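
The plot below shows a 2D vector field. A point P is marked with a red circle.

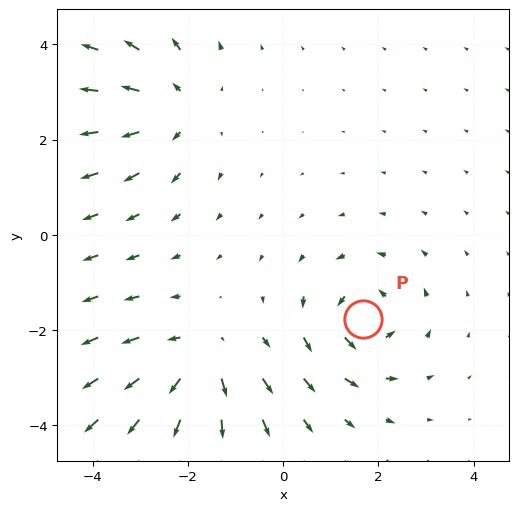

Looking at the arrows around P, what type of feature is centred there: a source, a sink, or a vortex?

At P (1.7, -1.8) the arrows circulate counterclockwise. Divergence ≈0, curl about +6 — near-zero divergence with nonzero curl is a vortex.

vortex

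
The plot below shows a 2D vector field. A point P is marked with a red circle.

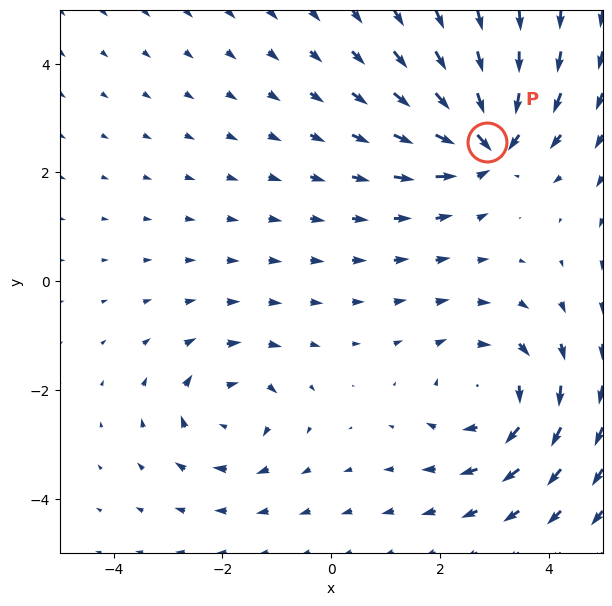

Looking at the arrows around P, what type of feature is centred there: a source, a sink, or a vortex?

sink

At P (2.9, 2.6) the arrows converge inward. Divergence about -5, curl ≈0 — negative divergence with near-zero curl is a sink.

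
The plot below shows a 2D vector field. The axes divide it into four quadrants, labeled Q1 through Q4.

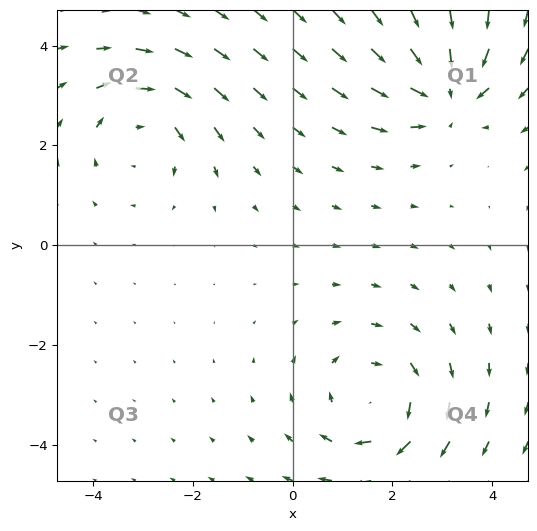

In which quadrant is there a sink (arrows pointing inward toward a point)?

The sink sits at approximately (3.1, 3.1), which lies in quadrant Q1. The divergence there is about -6, negative as expected for a sink.

Q1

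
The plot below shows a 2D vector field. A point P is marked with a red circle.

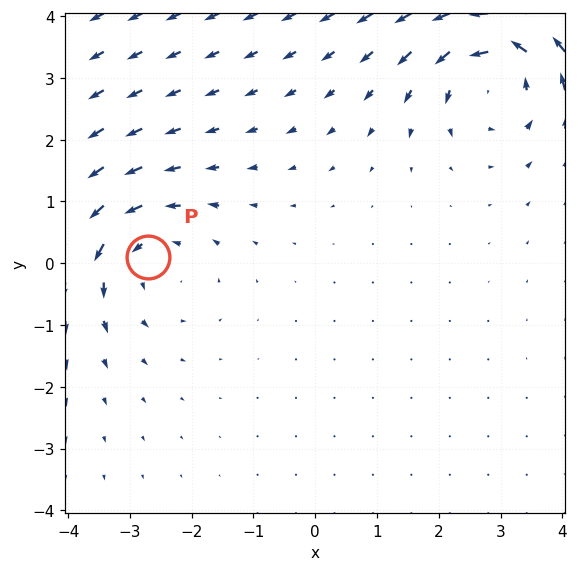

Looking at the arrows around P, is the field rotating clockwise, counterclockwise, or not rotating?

counterclockwise

Near P at (-2.7, 0.1) the arrows circulate counterclockwise. The curl (z-component) there is about +3; positive curl means counterclockwise rotation.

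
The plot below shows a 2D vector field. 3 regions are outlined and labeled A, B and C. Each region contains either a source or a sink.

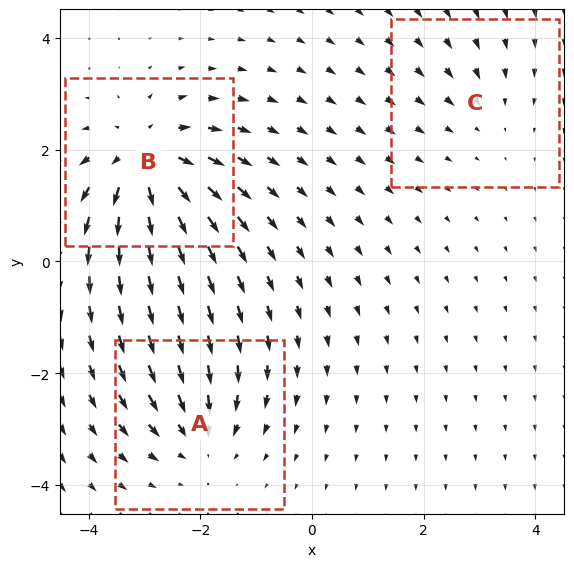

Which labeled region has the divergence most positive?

B

Divergence at each region's feature centre — A: about -4, B: about +6, C: about -2. Region B is most positive.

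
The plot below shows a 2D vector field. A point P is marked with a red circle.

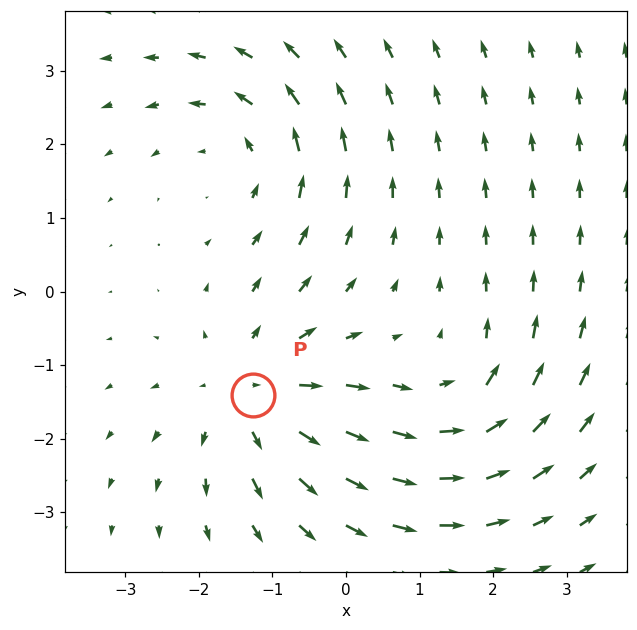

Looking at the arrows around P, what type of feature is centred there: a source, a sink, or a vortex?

At P (-1.3, -1.4) the arrows spread outward. Divergence about +4, curl ≈0 — positive divergence with near-zero curl is a source.

source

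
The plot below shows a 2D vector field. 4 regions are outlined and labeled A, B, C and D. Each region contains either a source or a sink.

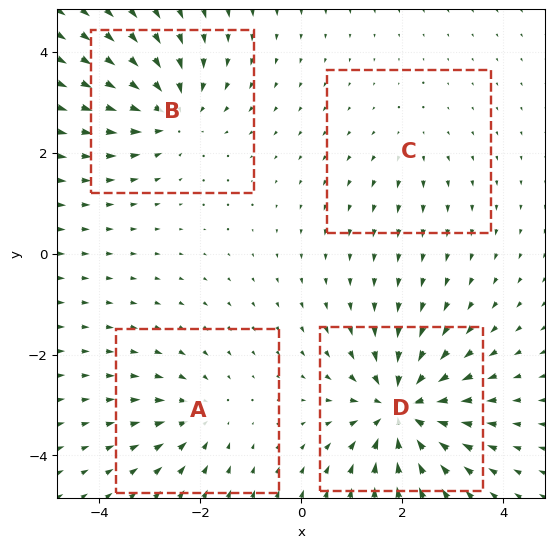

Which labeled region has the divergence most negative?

Divergence at each region's feature centre — A: about -4, B: about -5, C: about +2, D: about -8. Region D is most negative.

D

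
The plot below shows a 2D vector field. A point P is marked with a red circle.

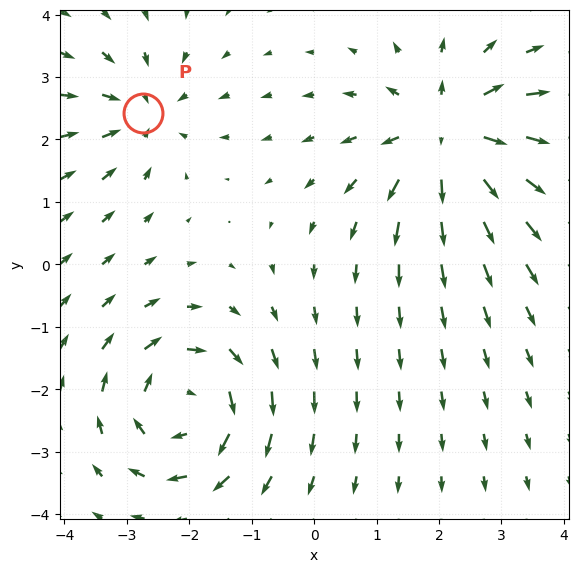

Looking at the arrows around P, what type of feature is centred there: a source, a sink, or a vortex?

sink

At P (-2.7, 2.4) the arrows converge inward. Divergence about -4, curl ≈0 — negative divergence with near-zero curl is a sink.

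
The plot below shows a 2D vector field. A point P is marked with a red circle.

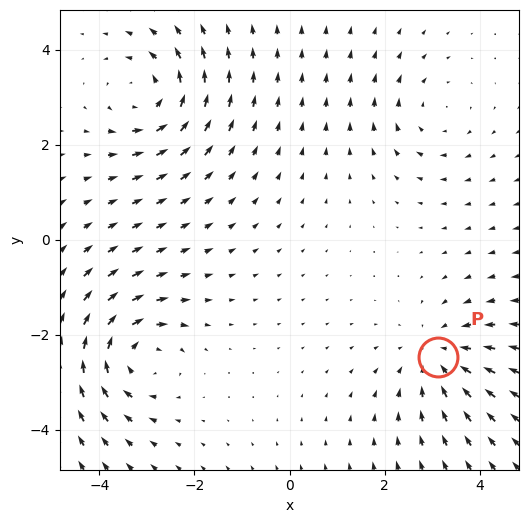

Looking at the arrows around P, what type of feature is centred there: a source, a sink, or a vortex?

At P (3.1, -2.5) the arrows converge inward. Divergence about -3, curl ≈0 — negative divergence with near-zero curl is a sink.

sink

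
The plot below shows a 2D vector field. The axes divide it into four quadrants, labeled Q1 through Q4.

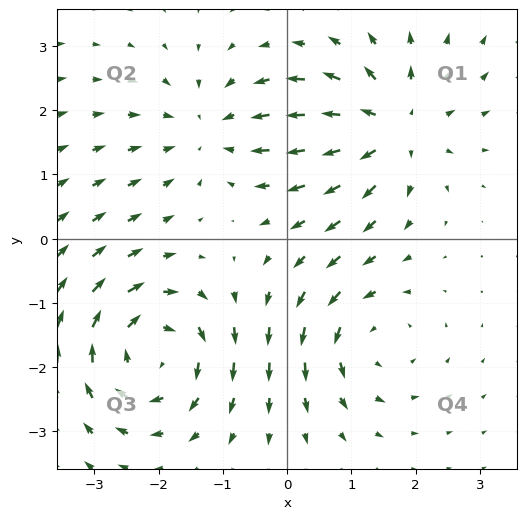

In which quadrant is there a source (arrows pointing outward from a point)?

Q1

The source sits at approximately (1.6, 1.7), which lies in quadrant Q1. The divergence there is about +5, positive as expected for a source.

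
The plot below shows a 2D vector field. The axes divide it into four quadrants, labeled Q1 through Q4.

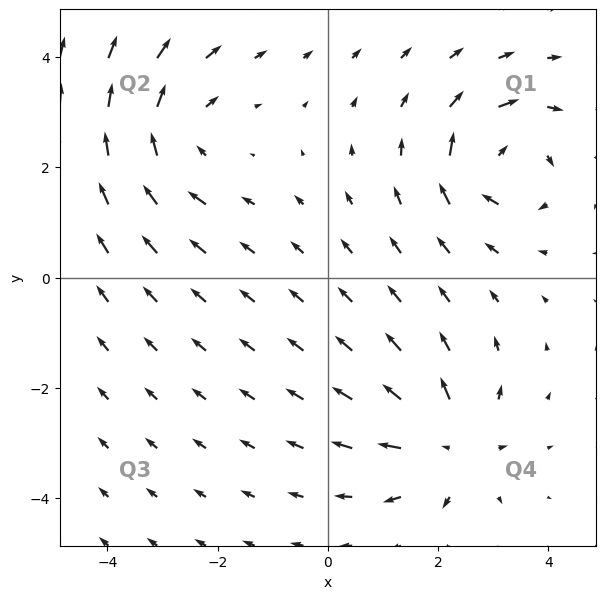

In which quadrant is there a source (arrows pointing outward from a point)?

Q4

The source sits at approximately (2.2, -3.0), which lies in quadrant Q4. The divergence there is about +5, positive as expected for a source.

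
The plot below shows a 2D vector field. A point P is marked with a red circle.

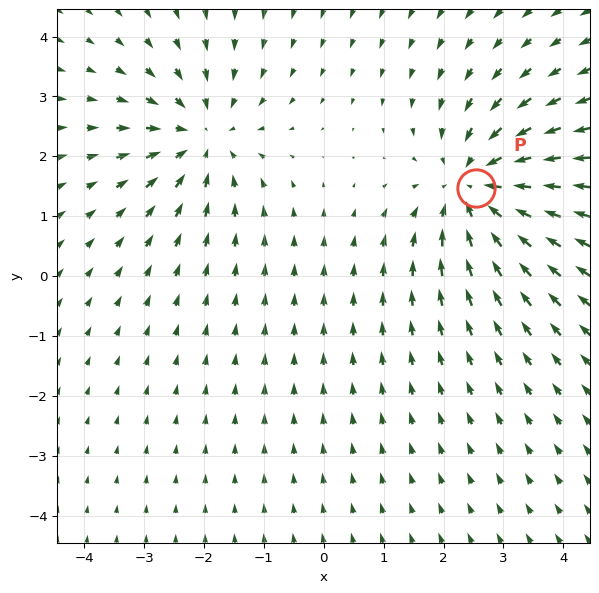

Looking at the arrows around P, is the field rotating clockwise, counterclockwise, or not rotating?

Near P at (2.5, 1.5) the arrows show no circulation. The curl there is ≈0.

not rotating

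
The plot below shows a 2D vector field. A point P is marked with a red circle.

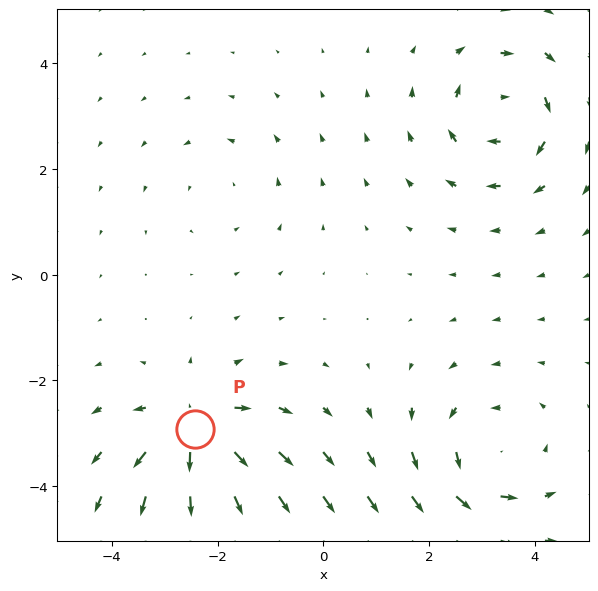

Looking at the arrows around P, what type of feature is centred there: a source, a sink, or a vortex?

At P (-2.4, -2.9) the arrows spread outward. Divergence about +7, curl ≈0 — positive divergence with near-zero curl is a source.

source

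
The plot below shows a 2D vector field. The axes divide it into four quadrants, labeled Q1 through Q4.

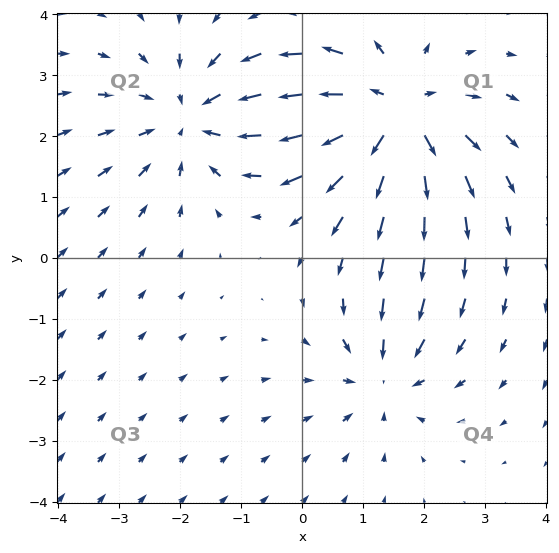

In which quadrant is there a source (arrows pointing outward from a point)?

Q1

The source sits at approximately (1.5, 2.4), which lies in quadrant Q1. The divergence there is about +5, positive as expected for a source.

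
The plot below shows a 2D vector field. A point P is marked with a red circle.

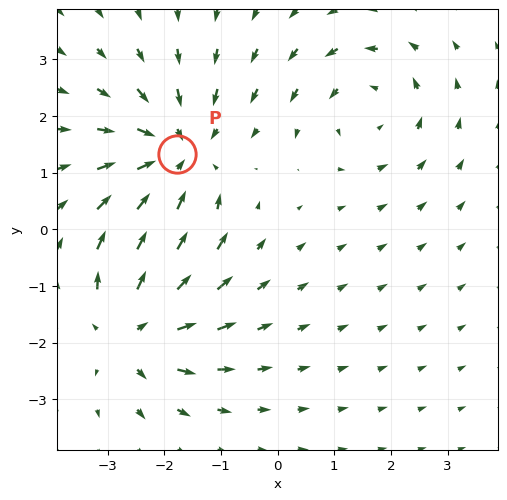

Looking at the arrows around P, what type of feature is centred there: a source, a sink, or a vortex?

sink

At P (-1.8, 1.3) the arrows converge inward. Divergence about -4, curl ≈0 — negative divergence with near-zero curl is a sink.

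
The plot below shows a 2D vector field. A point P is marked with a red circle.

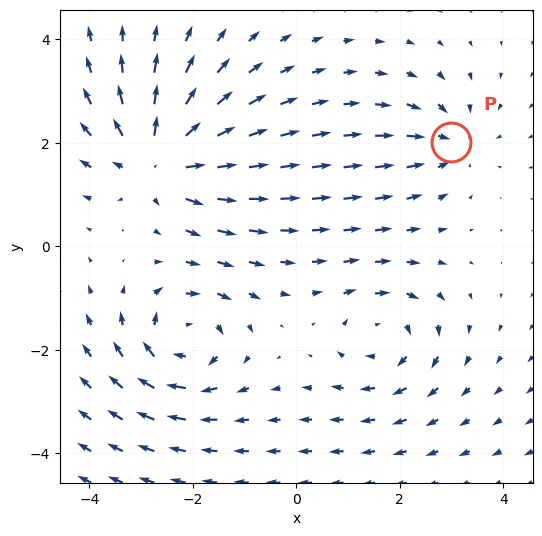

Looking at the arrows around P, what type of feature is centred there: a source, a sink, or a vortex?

sink

At P (3.0, 2.0) the arrows converge inward. Divergence about -3, curl ≈0 — negative divergence with near-zero curl is a sink.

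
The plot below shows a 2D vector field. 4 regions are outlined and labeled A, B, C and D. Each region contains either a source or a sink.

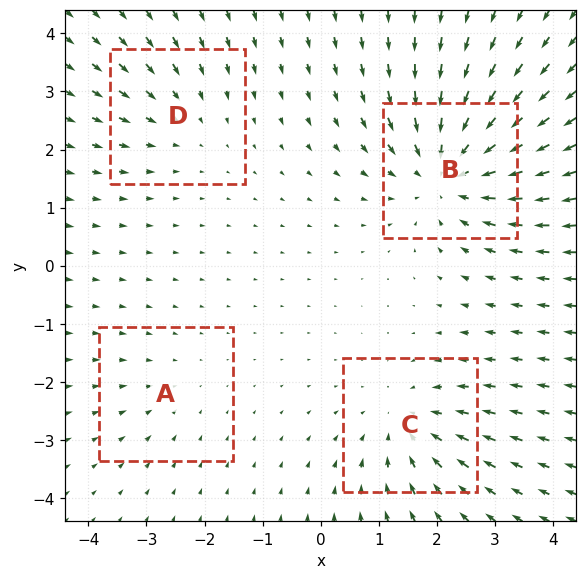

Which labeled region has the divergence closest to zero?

A

Divergence at each region's feature centre — A: about -2, B: about -6, C: about -4, D: about -3. Region A is closest to zero.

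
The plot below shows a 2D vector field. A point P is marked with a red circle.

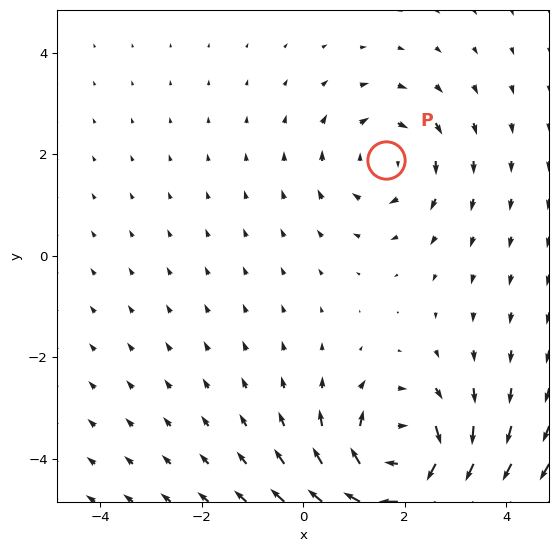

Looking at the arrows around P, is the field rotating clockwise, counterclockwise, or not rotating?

clockwise

Near P at (1.6, 1.9) the arrows circulate clockwise. The curl (z-component) there is about -3; negative curl means clockwise rotation.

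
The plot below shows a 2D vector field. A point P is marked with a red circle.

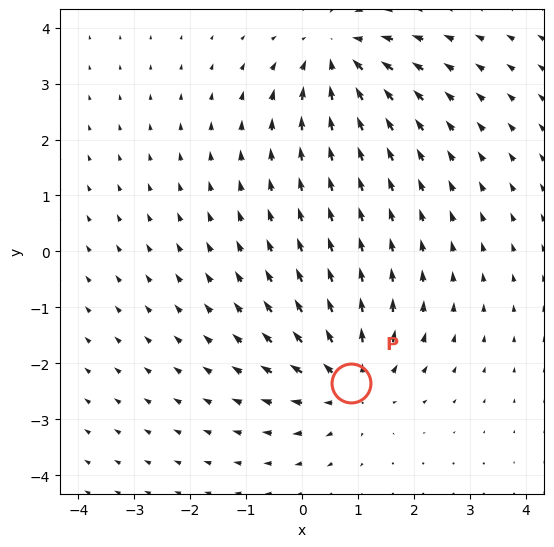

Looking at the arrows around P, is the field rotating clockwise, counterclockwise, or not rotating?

not rotating

Near P at (0.9, -2.4) the arrows show no circulation. The curl there is ≈0.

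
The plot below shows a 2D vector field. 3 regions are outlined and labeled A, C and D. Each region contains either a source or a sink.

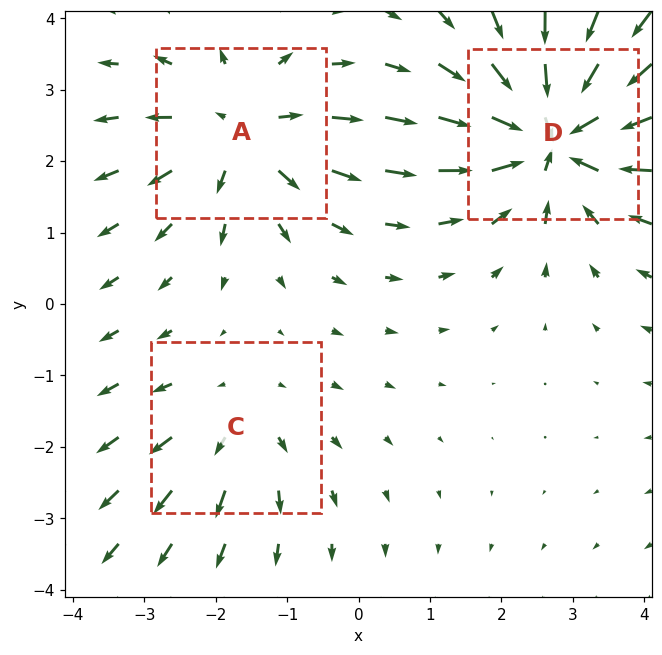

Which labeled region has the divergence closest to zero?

Divergence at each region's feature centre — A: about +4, C: about +2, D: about -5. Region C is closest to zero.

C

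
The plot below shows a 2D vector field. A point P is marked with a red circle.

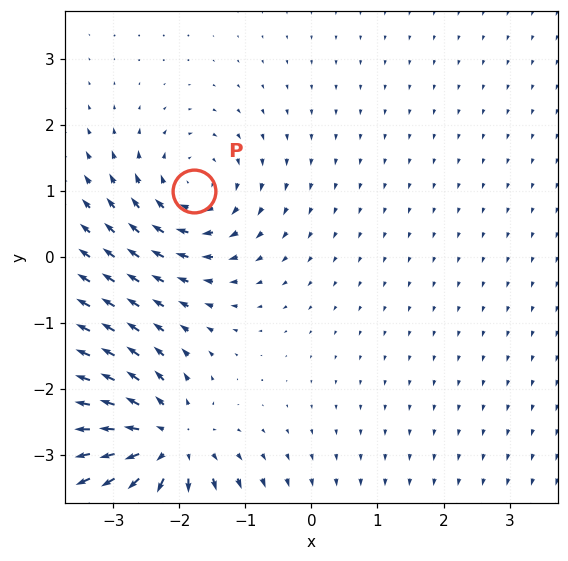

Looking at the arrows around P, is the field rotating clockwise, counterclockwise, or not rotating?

Near P at (-1.8, 1.0) the arrows circulate clockwise. The curl (z-component) there is about -3; negative curl means clockwise rotation.

clockwise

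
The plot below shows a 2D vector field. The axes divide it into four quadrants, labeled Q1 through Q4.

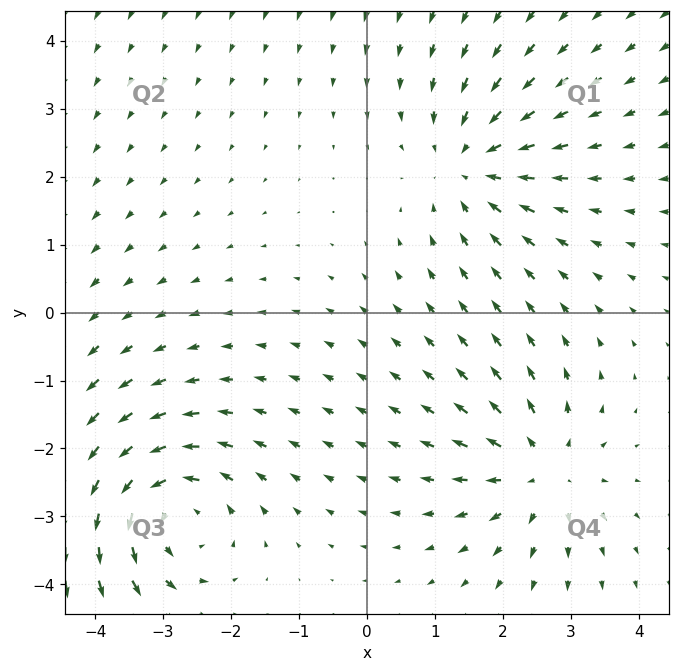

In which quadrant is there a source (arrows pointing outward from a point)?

Q4

The source sits at approximately (2.6, -2.3), which lies in quadrant Q4. The divergence there is about +3, positive as expected for a source.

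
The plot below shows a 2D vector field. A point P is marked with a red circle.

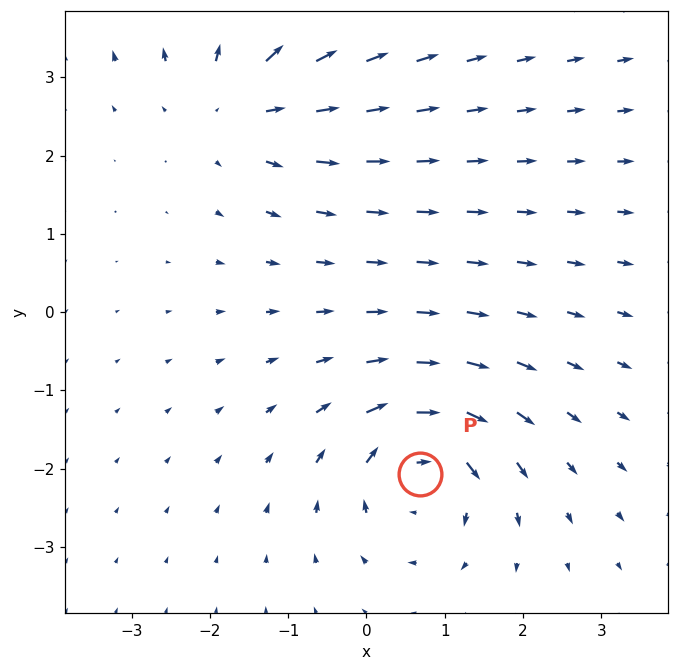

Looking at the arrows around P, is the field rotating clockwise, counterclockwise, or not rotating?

clockwise

Near P at (0.7, -2.1) the arrows circulate clockwise. The curl (z-component) there is about -4; negative curl means clockwise rotation.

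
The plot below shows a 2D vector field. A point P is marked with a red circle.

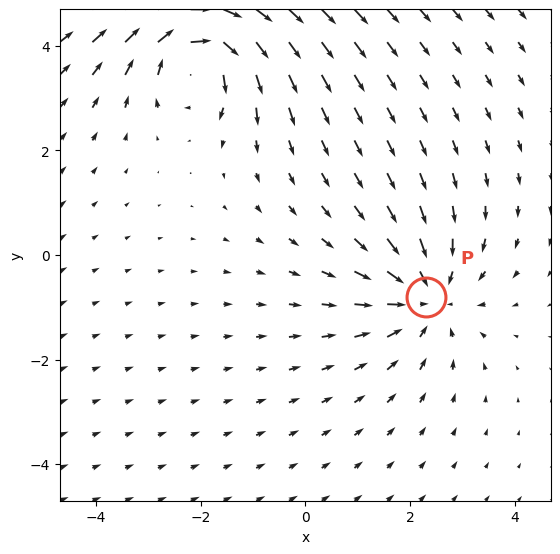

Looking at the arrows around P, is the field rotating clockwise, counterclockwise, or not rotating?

not rotating

Near P at (2.3, -0.8) the arrows show no circulation. The curl there is ≈0.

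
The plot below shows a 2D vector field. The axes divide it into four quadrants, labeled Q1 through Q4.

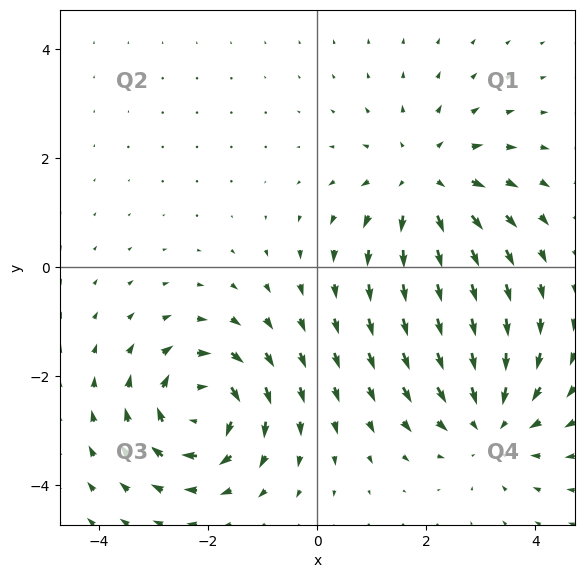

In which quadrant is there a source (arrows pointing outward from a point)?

Q1

The source sits at approximately (2.0, 1.6), which lies in quadrant Q1. The divergence there is about +4, positive as expected for a source.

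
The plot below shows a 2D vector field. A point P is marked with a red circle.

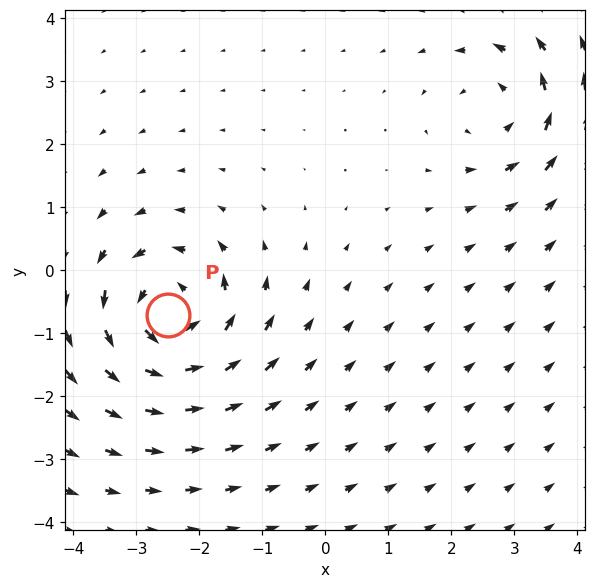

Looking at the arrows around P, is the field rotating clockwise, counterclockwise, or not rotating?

Near P at (-2.5, -0.7) the arrows circulate counterclockwise. The curl (z-component) there is about +5; positive curl means counterclockwise rotation.

counterclockwise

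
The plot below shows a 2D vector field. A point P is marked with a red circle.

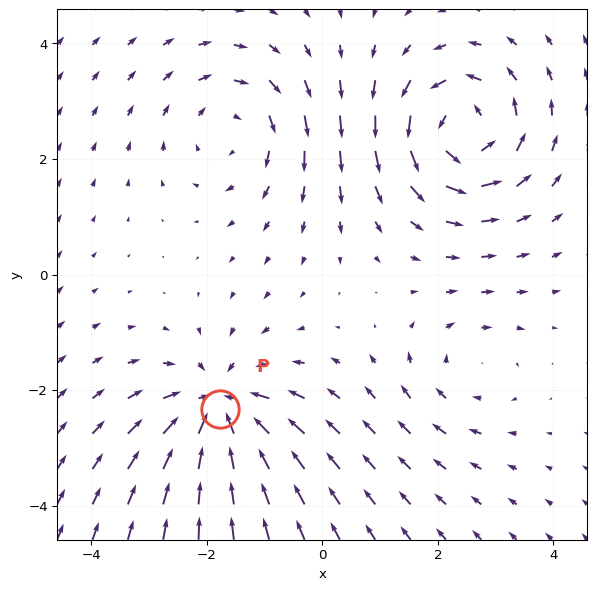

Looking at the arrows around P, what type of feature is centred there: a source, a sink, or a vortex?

At P (-1.8, -2.3) the arrows converge inward. Divergence about -5, curl ≈0 — negative divergence with near-zero curl is a sink.

sink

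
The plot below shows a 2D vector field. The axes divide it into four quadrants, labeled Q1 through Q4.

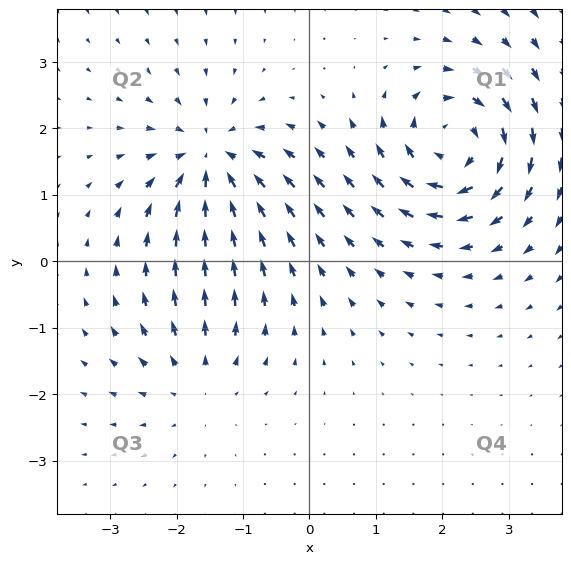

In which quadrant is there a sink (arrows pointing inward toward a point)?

Q2

The sink sits at approximately (-1.5, 1.5), which lies in quadrant Q2. The divergence there is about -5, negative as expected for a sink.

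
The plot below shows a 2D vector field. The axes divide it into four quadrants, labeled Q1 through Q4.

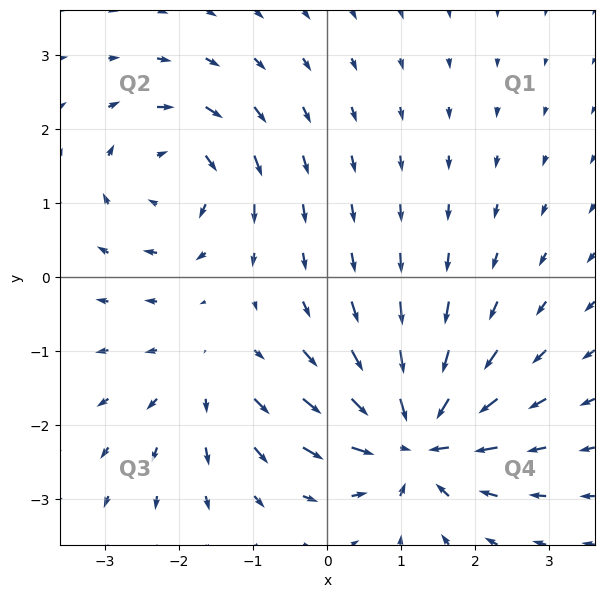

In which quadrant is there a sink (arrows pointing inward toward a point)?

The sink sits at approximately (1.2, -2.2), which lies in quadrant Q4. The divergence there is about -6, negative as expected for a sink.

Q4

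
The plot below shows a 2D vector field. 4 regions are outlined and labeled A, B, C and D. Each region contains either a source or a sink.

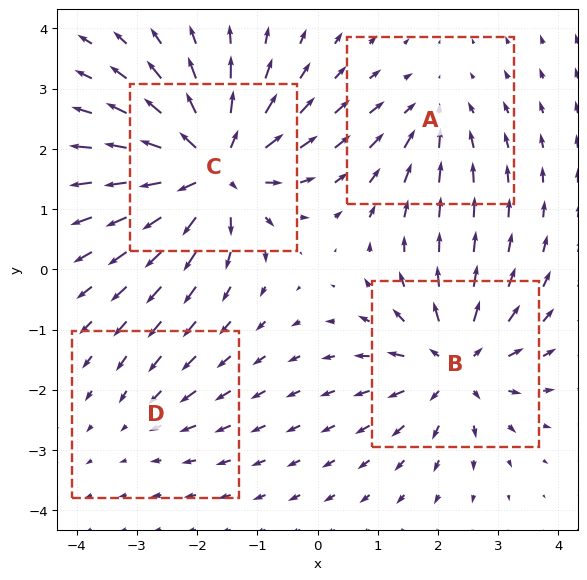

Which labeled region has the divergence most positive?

Divergence at each region's feature centre — A: about -3, B: about +6, C: about +8, D: about -2. Region C is most positive.

C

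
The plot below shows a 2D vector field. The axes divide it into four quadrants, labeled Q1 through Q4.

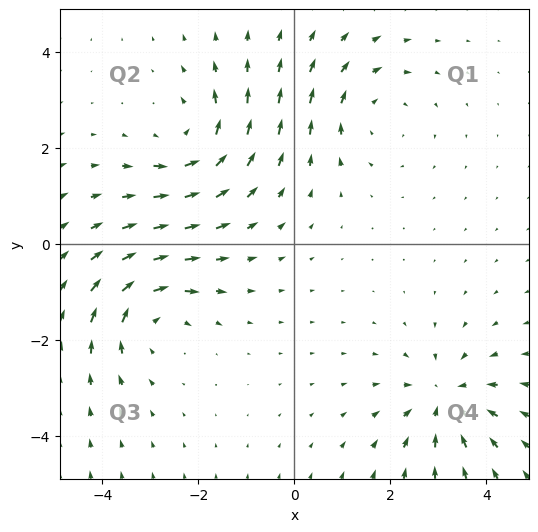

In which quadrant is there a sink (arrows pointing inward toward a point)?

The sink sits at approximately (3.1, -3.2), which lies in quadrant Q4. The divergence there is about -4, negative as expected for a sink.

Q4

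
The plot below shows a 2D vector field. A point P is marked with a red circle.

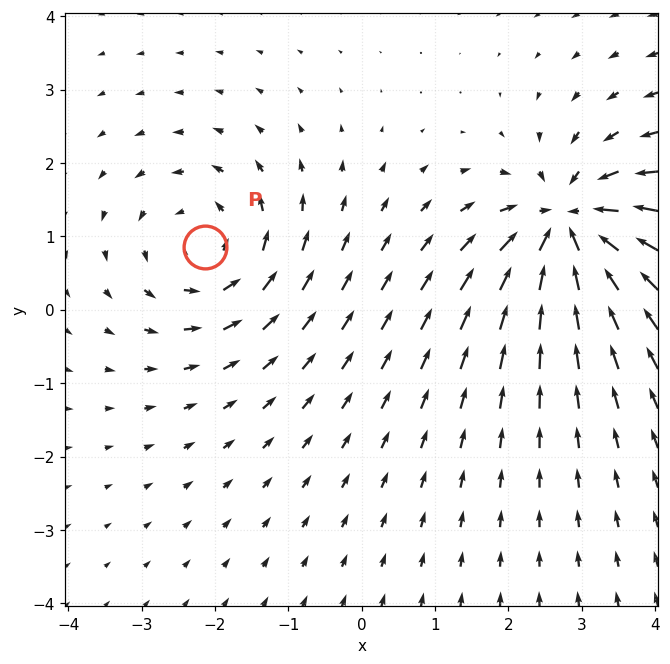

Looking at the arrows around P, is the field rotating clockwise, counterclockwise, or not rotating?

Near P at (-2.1, 0.9) the arrows circulate counterclockwise. The curl (z-component) there is about +3; positive curl means counterclockwise rotation.

counterclockwise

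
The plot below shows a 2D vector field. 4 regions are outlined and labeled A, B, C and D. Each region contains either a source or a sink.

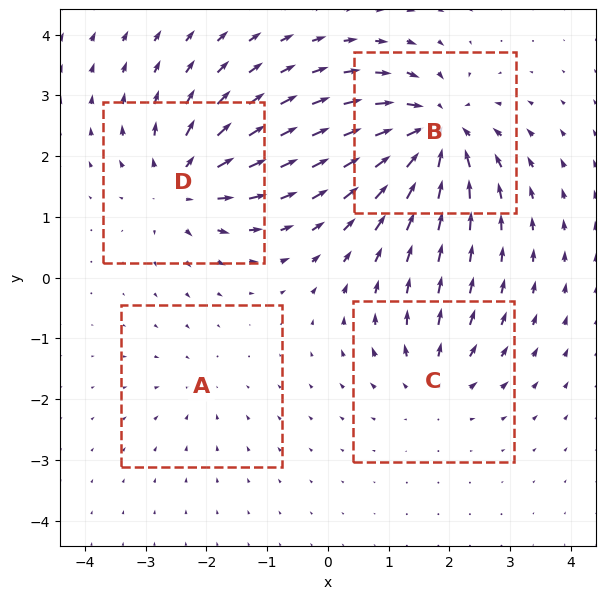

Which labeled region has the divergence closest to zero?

A

Divergence at each region's feature centre — A: about -2, B: about -8, C: about +4, D: about +6. Region A is closest to zero.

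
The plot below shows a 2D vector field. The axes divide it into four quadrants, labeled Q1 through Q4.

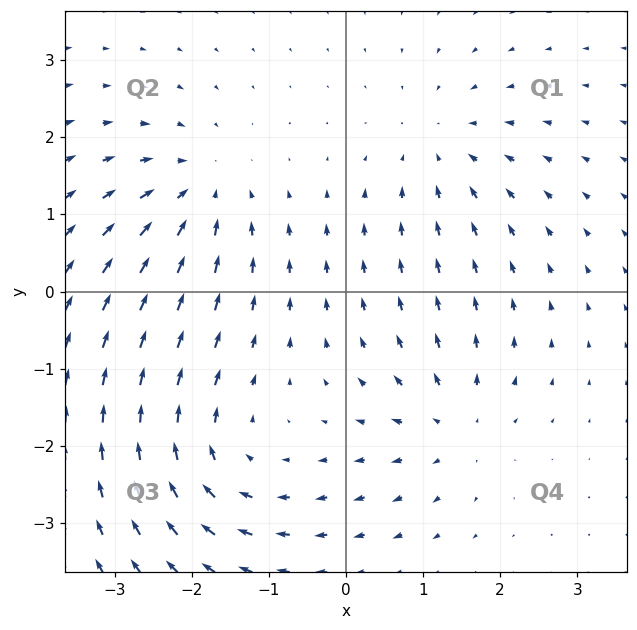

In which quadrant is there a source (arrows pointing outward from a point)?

Q4

The source sits at approximately (1.4, -1.7), which lies in quadrant Q4. The divergence there is about +5, positive as expected for a source.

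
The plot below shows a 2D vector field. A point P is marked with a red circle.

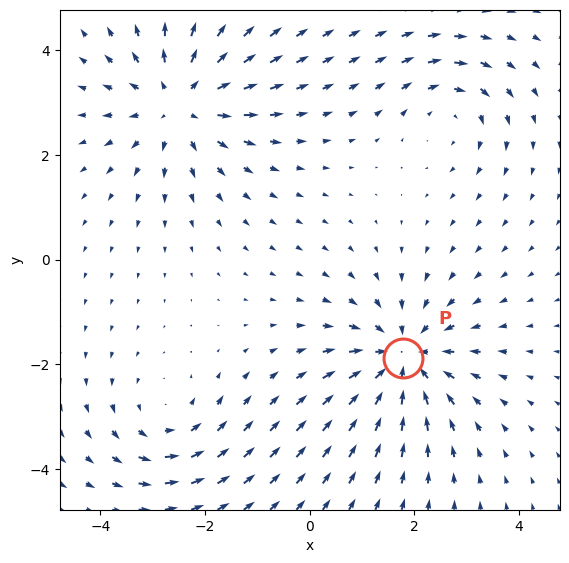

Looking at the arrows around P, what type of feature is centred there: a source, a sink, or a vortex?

At P (1.8, -1.9) the arrows converge inward. Divergence about -5, curl ≈0 — negative divergence with near-zero curl is a sink.

sink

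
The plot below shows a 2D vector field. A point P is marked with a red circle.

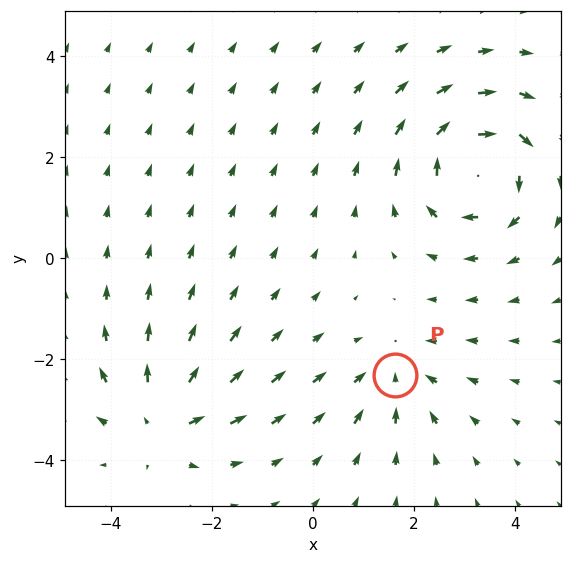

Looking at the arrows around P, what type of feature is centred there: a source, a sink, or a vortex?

sink

At P (1.6, -2.3) the arrows converge inward. Divergence about -3, curl ≈0 — negative divergence with near-zero curl is a sink.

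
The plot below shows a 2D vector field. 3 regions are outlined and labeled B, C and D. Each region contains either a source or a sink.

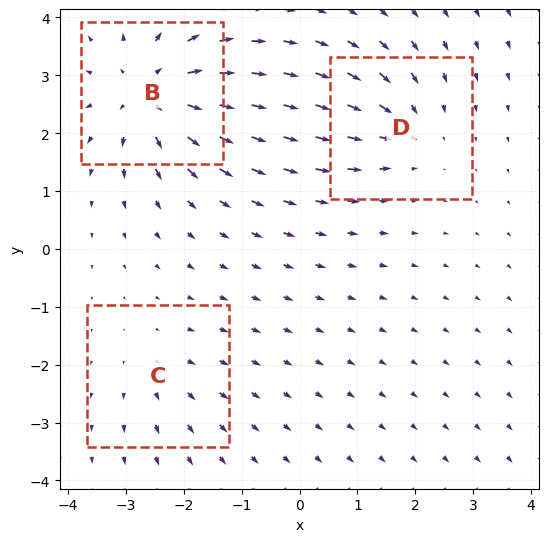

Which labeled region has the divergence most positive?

Divergence at each region's feature centre — B: about +5, C: about +2, D: about -3. Region B is most positive.

B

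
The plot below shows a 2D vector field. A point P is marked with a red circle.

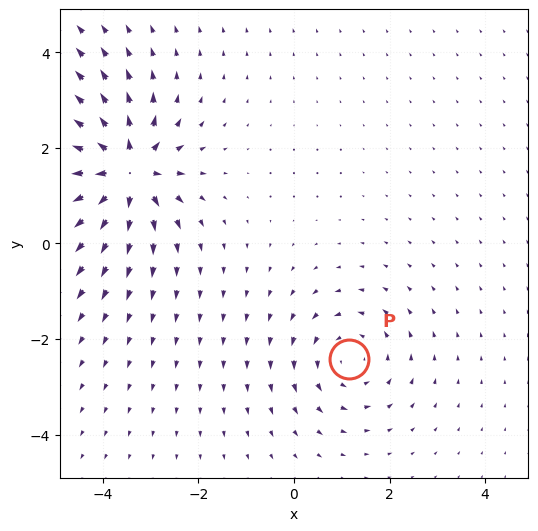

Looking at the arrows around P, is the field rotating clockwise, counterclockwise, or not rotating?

Near P at (1.2, -2.4) the arrows circulate counterclockwise. The curl (z-component) there is about +3; positive curl means counterclockwise rotation.

counterclockwise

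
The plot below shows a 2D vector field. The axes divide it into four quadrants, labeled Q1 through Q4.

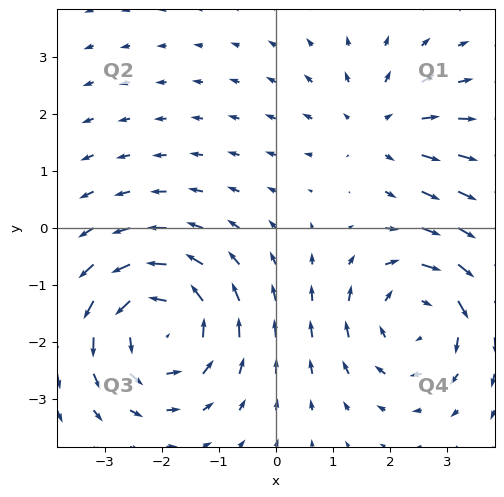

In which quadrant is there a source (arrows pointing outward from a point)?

Q1

The source sits at approximately (1.8, 1.8), which lies in quadrant Q1. The divergence there is about +3, positive as expected for a source.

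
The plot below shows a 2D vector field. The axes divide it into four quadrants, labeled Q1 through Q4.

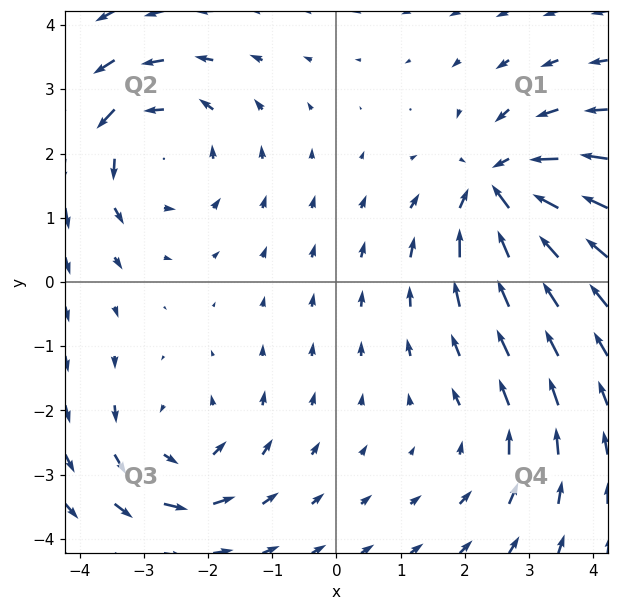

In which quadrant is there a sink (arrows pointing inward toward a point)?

Q1

The sink sits at approximately (2.5, 1.5), which lies in quadrant Q1. The divergence there is about -5, negative as expected for a sink.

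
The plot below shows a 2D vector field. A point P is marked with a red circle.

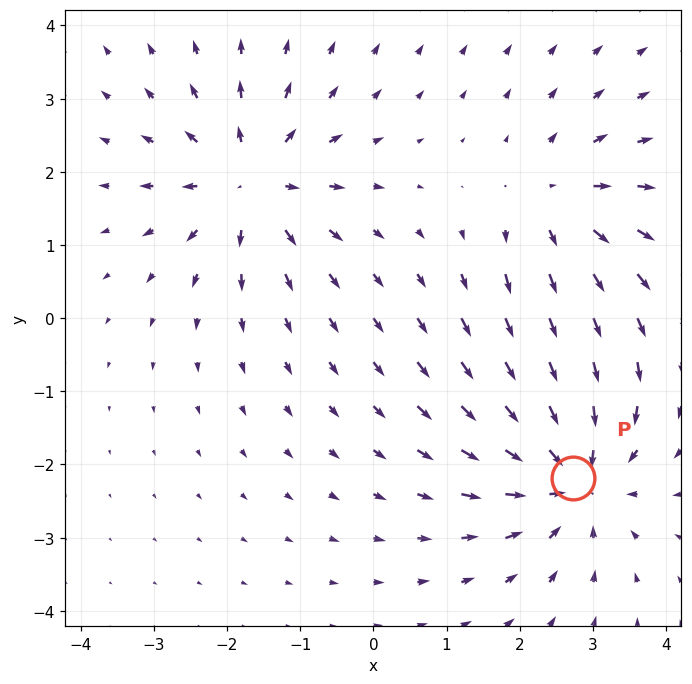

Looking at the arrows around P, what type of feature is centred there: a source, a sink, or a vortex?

At P (2.7, -2.2) the arrows converge inward. Divergence about -5, curl ≈0 — negative divergence with near-zero curl is a sink.

sink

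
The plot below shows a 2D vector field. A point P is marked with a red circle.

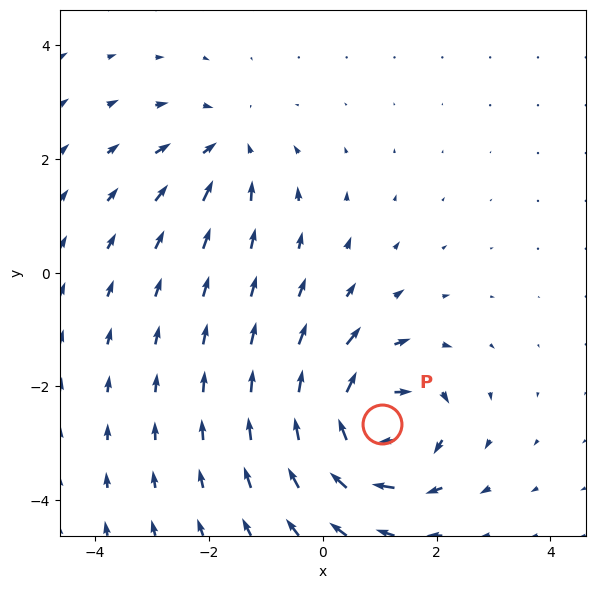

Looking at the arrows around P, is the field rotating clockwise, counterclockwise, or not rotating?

clockwise

Near P at (1.0, -2.7) the arrows circulate clockwise. The curl (z-component) there is about -6; negative curl means clockwise rotation.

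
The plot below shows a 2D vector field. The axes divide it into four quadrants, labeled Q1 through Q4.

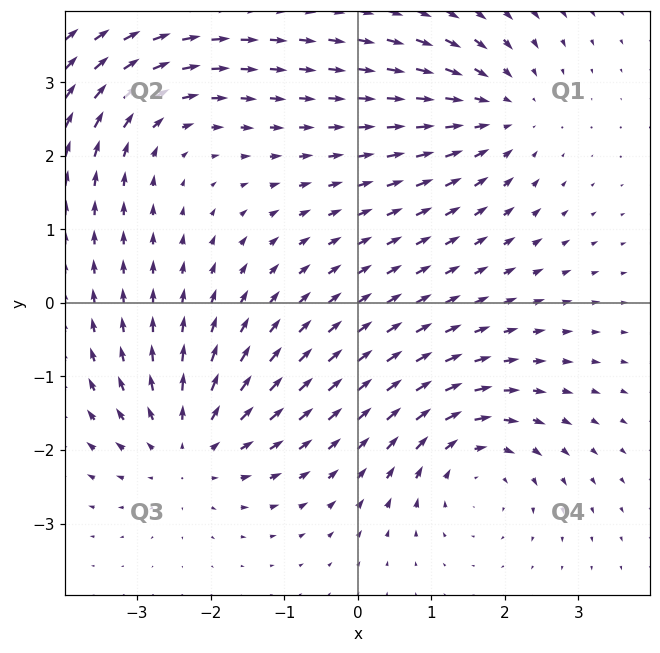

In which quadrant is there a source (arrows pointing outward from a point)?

Q3

The source sits at approximately (-2.3, -2.0), which lies in quadrant Q3. The divergence there is about +4, positive as expected for a source.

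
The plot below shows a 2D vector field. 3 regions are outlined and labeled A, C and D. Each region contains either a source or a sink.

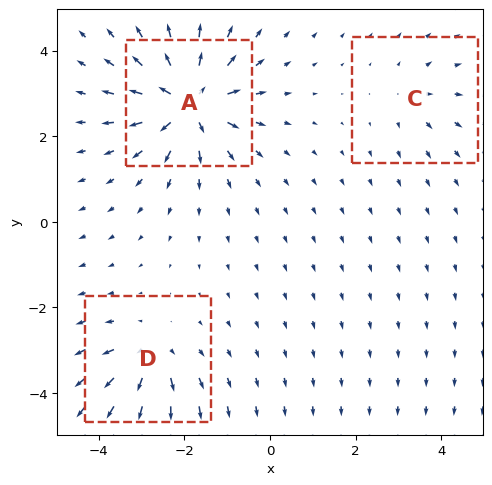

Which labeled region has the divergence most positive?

Divergence at each region's feature centre — A: about +6, C: about +2, D: about +4. Region A is most positive.

A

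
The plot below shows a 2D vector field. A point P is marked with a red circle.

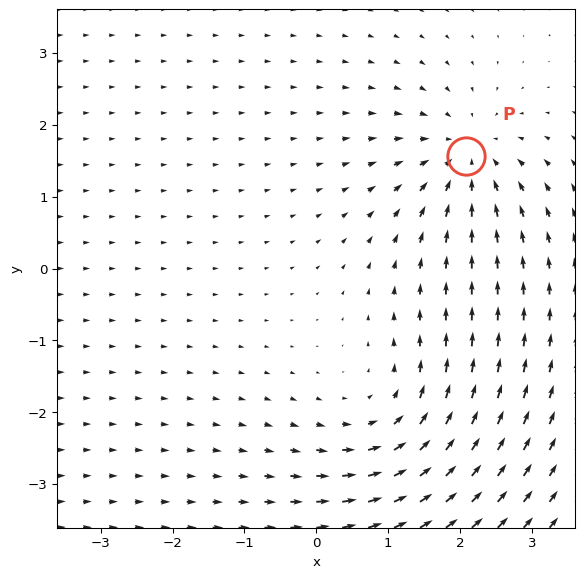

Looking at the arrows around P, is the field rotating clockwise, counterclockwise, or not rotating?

not rotating

Near P at (2.1, 1.6) the arrows show no circulation. The curl there is ≈0.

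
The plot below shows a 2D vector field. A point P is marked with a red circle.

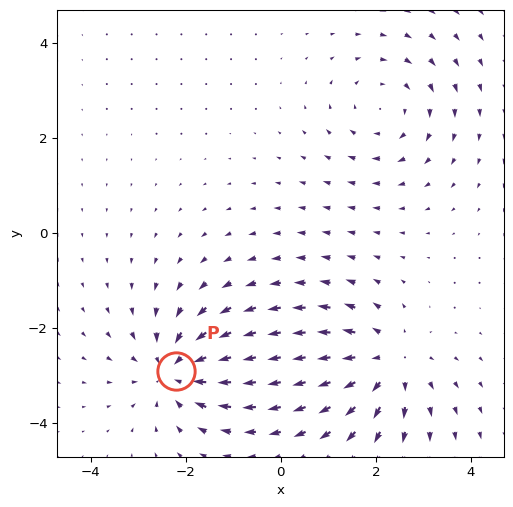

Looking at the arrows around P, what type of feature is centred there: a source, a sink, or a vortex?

sink

At P (-2.2, -2.9) the arrows converge inward. Divergence about -4, curl ≈0 — negative divergence with near-zero curl is a sink.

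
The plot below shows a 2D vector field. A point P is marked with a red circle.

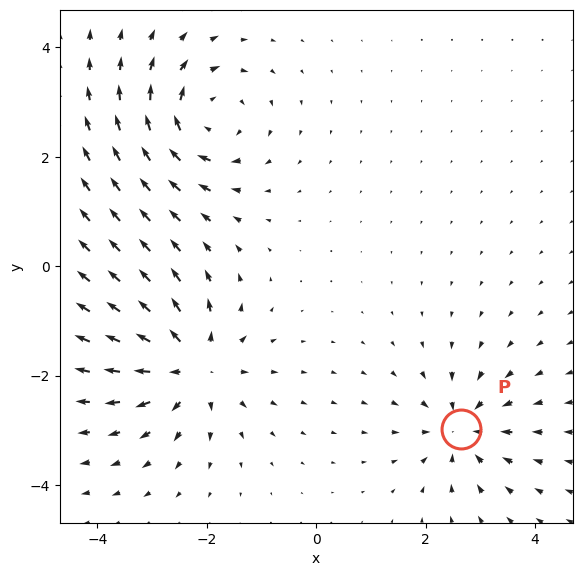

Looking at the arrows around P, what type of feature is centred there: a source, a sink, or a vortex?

At P (2.7, -3.0) the arrows converge inward. Divergence about -5, curl ≈0 — negative divergence with near-zero curl is a sink.

sink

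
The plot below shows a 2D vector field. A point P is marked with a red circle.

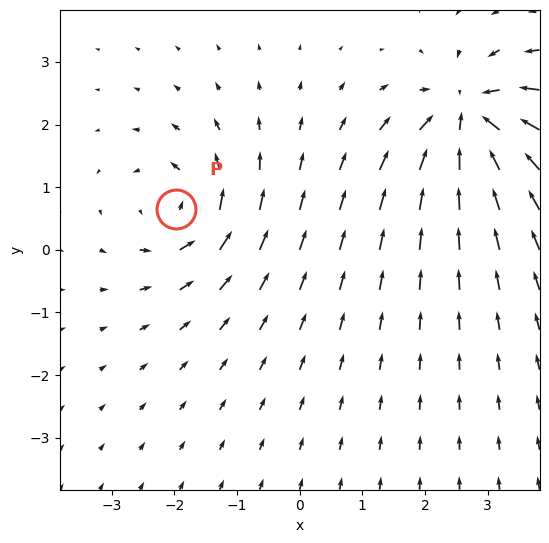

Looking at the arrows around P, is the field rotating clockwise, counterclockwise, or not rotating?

Near P at (-2.0, 0.7) the arrows circulate counterclockwise. The curl (z-component) there is about +5; positive curl means counterclockwise rotation.

counterclockwise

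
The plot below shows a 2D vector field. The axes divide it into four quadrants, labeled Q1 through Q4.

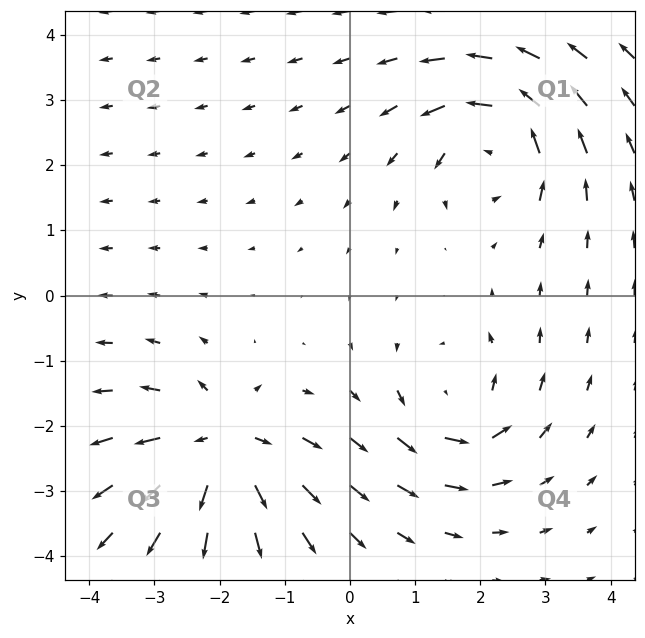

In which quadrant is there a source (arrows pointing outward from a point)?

Q3

The source sits at approximately (-2.0, -2.3), which lies in quadrant Q3. The divergence there is about +7, positive as expected for a source.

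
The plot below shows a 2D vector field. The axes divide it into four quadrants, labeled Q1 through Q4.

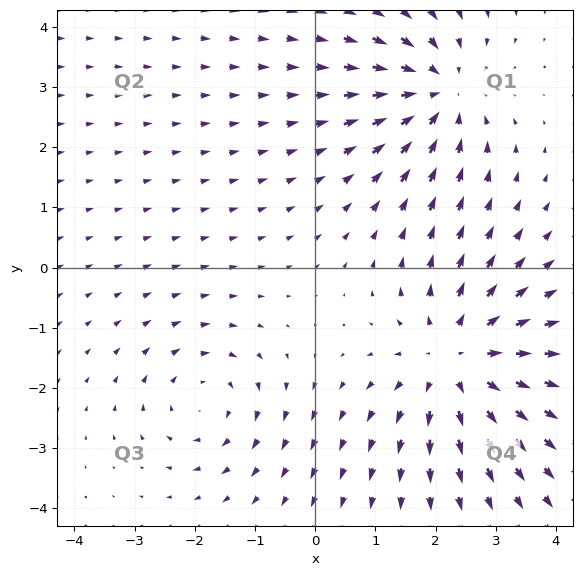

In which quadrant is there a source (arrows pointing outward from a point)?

The source sits at approximately (2.4, -1.5), which lies in quadrant Q4. The divergence there is about +4, positive as expected for a source.

Q4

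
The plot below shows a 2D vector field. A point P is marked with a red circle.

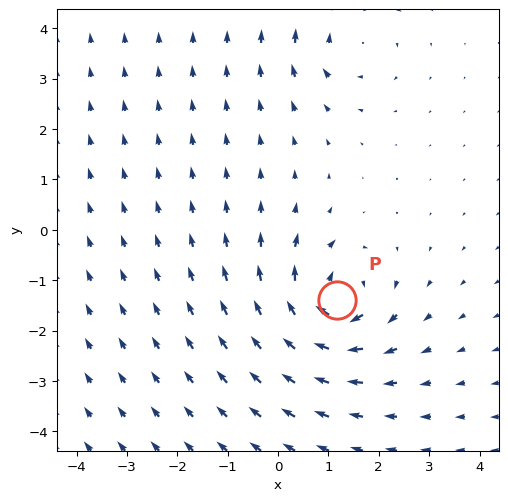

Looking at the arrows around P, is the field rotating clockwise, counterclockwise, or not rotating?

clockwise

Near P at (1.2, -1.4) the arrows circulate clockwise. The curl (z-component) there is about -7; negative curl means clockwise rotation.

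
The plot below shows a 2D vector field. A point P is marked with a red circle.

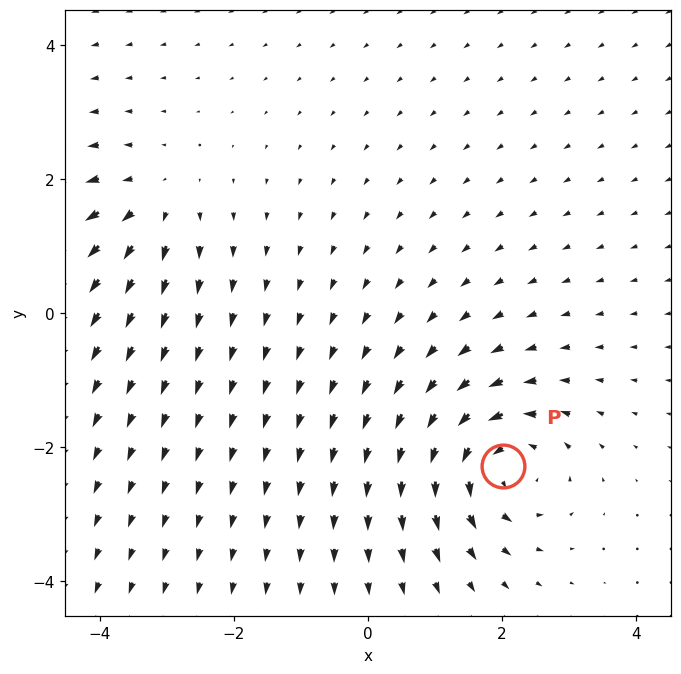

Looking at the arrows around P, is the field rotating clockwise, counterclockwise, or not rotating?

Near P at (2.0, -2.3) the arrows circulate counterclockwise. The curl (z-component) there is about +5; positive curl means counterclockwise rotation.

counterclockwise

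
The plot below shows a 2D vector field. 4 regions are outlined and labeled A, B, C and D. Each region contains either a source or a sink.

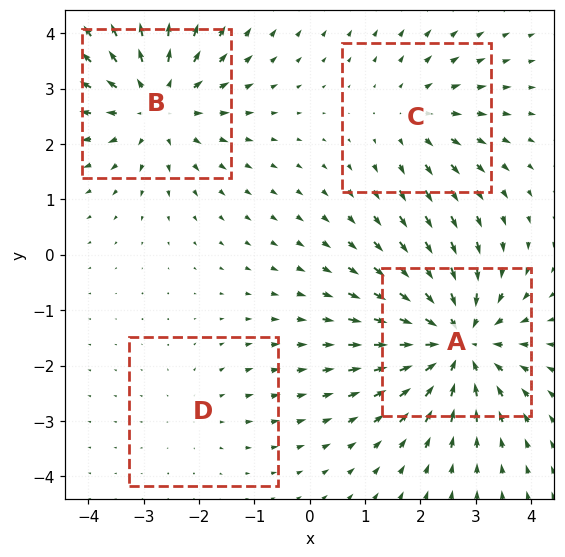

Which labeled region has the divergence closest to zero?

D

Divergence at each region's feature centre — A: about -6, B: about +5, C: about +3, D: about +2. Region D is closest to zero.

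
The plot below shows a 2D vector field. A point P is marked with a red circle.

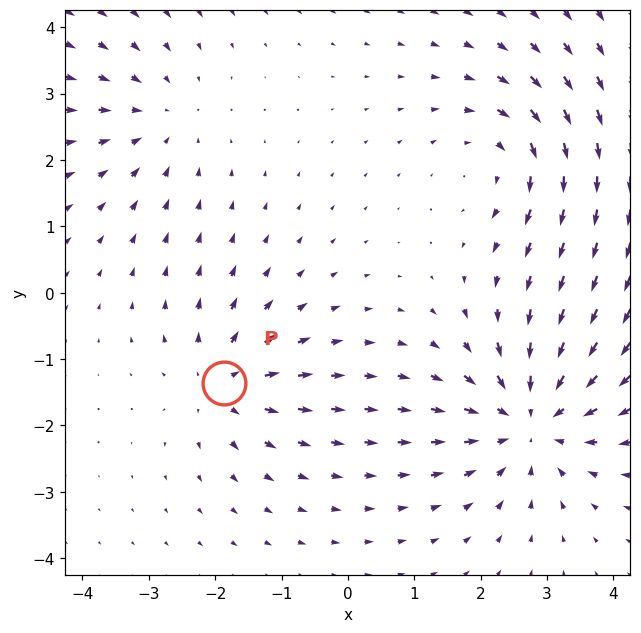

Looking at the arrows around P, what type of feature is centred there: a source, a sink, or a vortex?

At P (-1.9, -1.4) the arrows spread outward. Divergence about +3, curl ≈0 — positive divergence with near-zero curl is a source.

source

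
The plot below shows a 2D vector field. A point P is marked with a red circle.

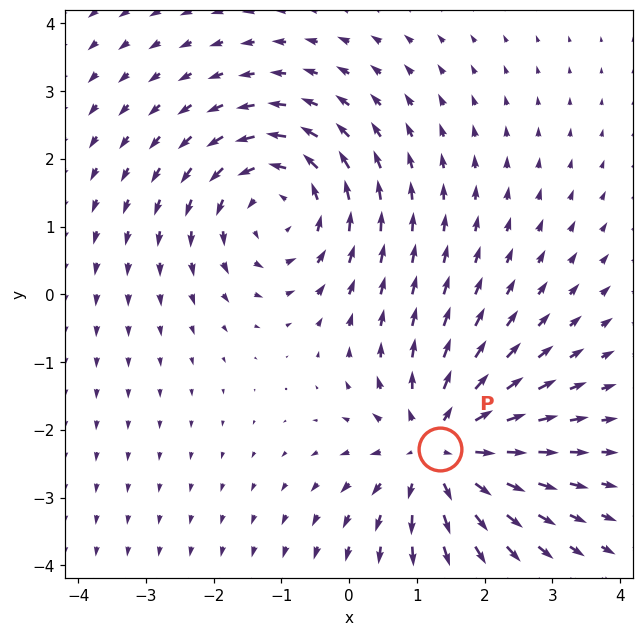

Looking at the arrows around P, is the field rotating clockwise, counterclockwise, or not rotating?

not rotating

Near P at (1.3, -2.3) the arrows show no circulation. The curl there is ≈0.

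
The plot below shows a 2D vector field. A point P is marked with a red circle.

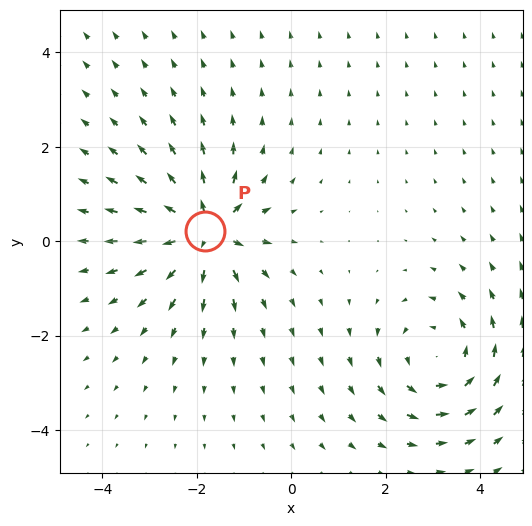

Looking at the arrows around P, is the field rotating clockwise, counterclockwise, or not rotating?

Near P at (-1.8, 0.2) the arrows show no circulation. The curl there is ≈0.

not rotating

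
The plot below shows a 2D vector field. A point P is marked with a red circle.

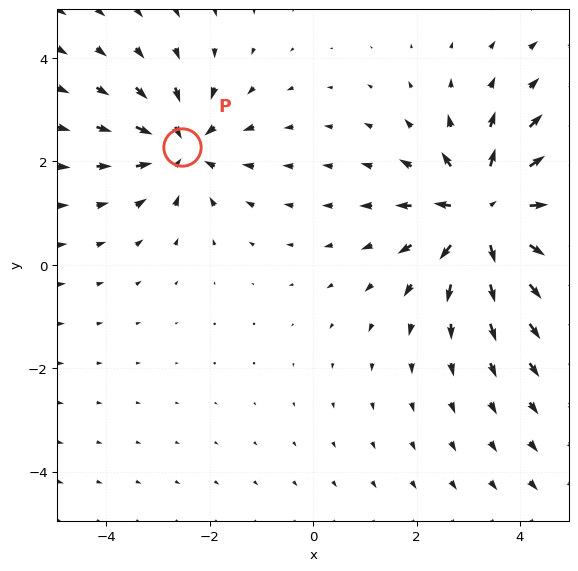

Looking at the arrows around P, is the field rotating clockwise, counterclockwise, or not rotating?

Near P at (-2.5, 2.3) the arrows show no circulation. The curl there is ≈0.

not rotating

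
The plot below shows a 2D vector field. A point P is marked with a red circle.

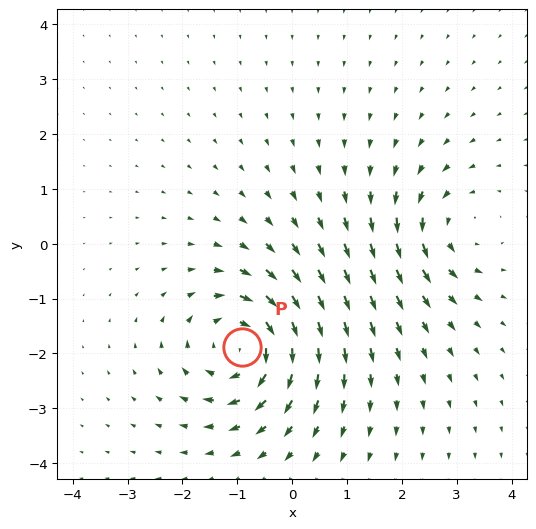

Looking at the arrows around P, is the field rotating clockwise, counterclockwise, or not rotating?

clockwise

Near P at (-0.9, -1.9) the arrows circulate clockwise. The curl (z-component) there is about -5; negative curl means clockwise rotation.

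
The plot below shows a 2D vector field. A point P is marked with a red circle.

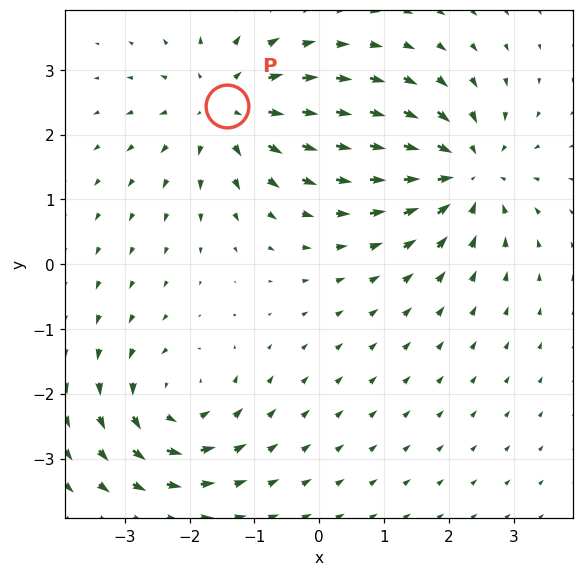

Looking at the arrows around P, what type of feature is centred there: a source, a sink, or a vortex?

source

At P (-1.4, 2.4) the arrows spread outward. Divergence about +4, curl ≈0 — positive divergence with near-zero curl is a source.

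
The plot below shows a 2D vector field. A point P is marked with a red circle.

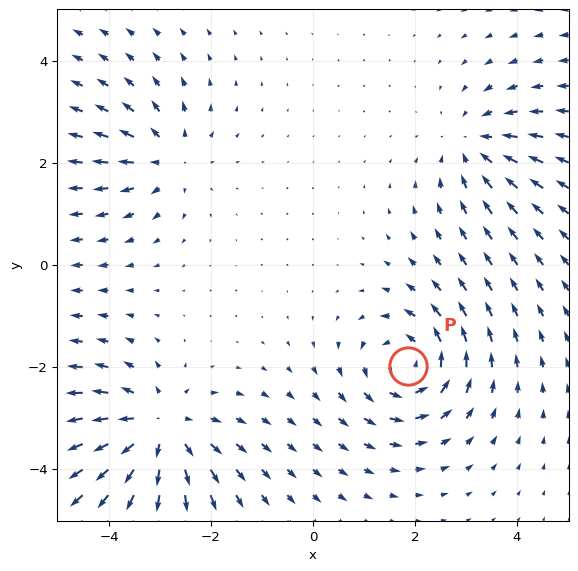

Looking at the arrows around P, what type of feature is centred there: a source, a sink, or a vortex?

At P (1.9, -2.0) the arrows circulate counterclockwise. Divergence ≈0, curl about +5 — near-zero divergence with nonzero curl is a vortex.

vortex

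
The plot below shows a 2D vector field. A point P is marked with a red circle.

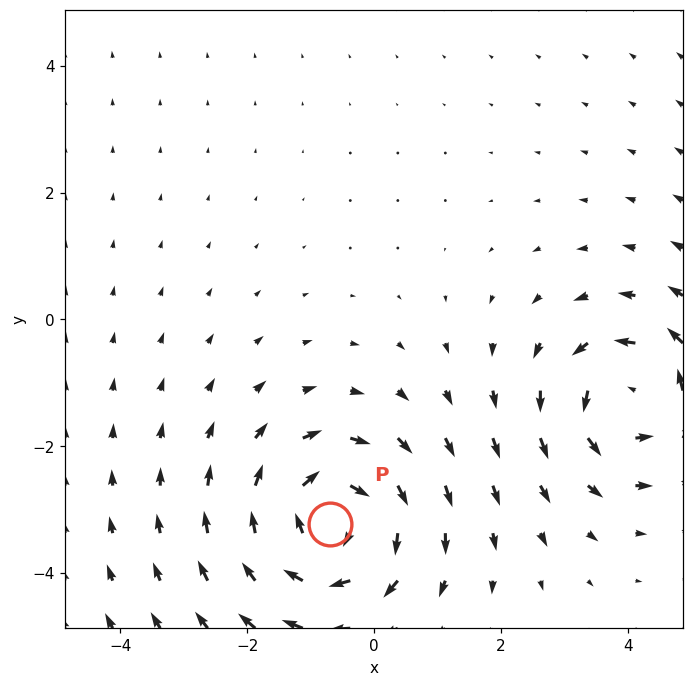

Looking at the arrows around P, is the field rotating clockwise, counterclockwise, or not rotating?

Near P at (-0.7, -3.2) the arrows circulate clockwise. The curl (z-component) there is about -4; negative curl means clockwise rotation.

clockwise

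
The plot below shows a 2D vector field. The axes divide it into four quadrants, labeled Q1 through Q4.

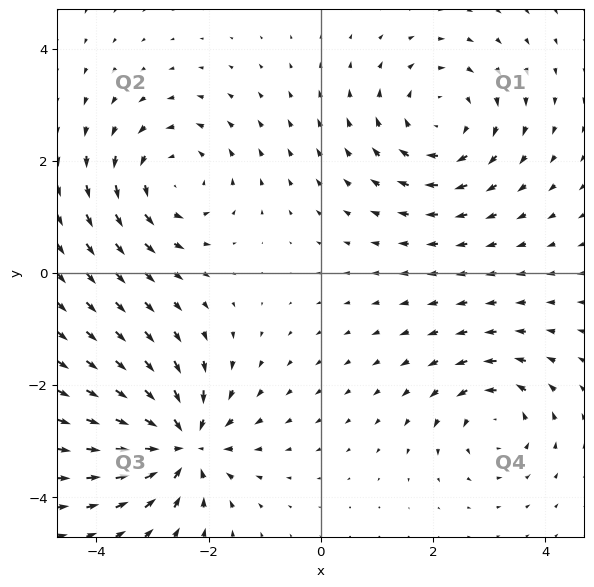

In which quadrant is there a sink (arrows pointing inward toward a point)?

Q3

The sink sits at approximately (-2.5, -3.1), which lies in quadrant Q3. The divergence there is about -5, negative as expected for a sink.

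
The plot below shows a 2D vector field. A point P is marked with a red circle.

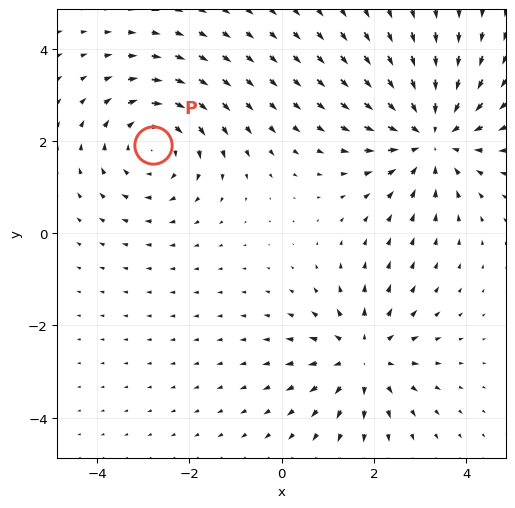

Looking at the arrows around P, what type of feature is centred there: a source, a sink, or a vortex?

At P (-2.8, 1.9) the arrows circulate clockwise. Divergence ≈0, curl about -3 — near-zero divergence with nonzero curl is a vortex.

vortex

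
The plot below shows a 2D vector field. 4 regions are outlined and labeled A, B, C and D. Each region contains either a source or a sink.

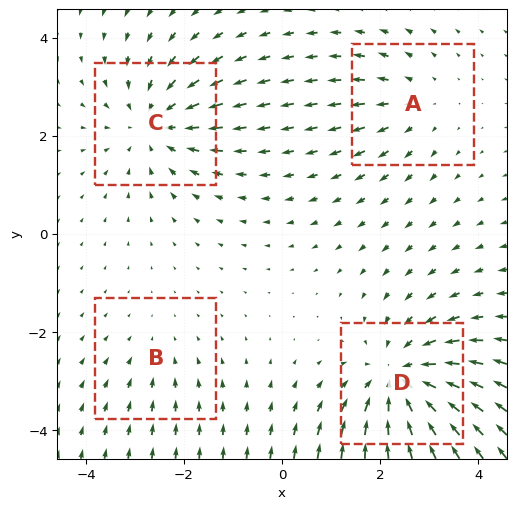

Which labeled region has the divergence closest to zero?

Divergence at each region's feature centre — A: about +3, B: about -2, C: about -4, D: about -6. Region B is closest to zero.

B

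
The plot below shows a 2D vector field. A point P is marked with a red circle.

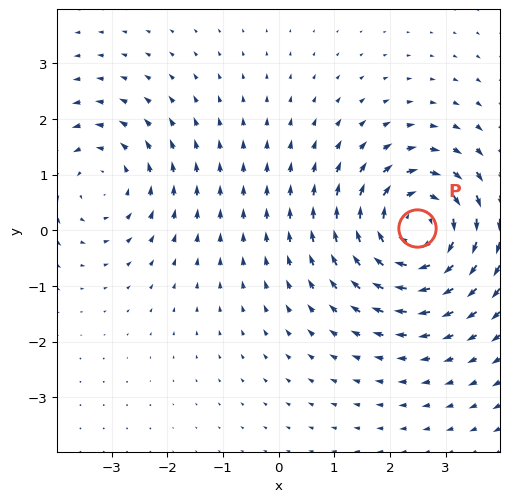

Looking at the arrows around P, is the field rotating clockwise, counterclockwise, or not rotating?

clockwise

Near P at (2.5, 0.1) the arrows circulate clockwise. The curl (z-component) there is about -5; negative curl means clockwise rotation.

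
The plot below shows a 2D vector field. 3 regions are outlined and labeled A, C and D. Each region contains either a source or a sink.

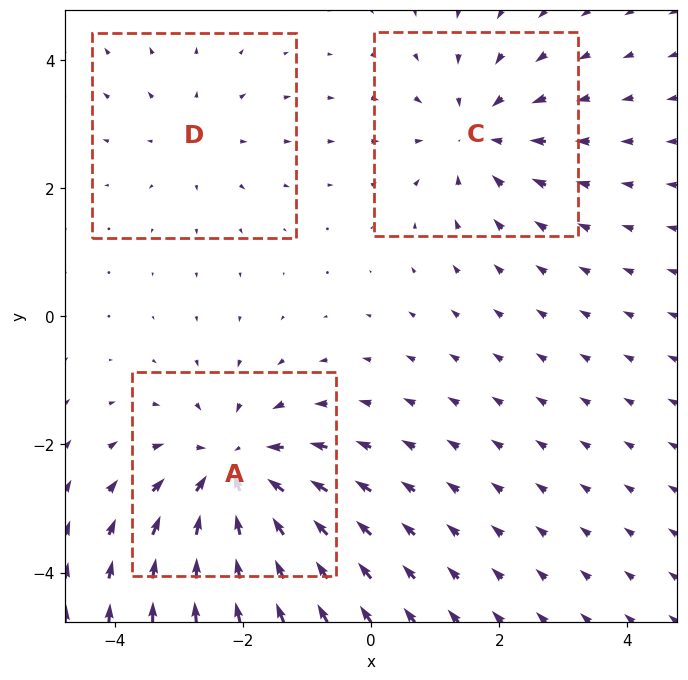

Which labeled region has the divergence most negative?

Divergence at each region's feature centre — A: about -4, C: about -3, D: about +2. Region A is most negative.

A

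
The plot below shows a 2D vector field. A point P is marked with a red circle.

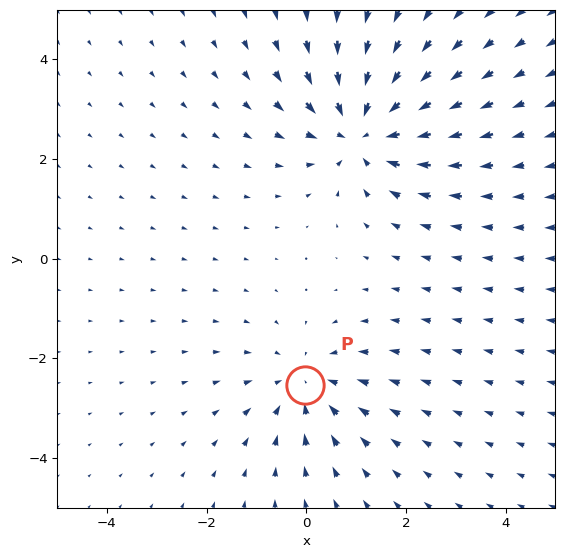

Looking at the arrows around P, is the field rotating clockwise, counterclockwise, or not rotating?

not rotating

Near P at (-0.0, -2.5) the arrows show no circulation. The curl there is ≈0.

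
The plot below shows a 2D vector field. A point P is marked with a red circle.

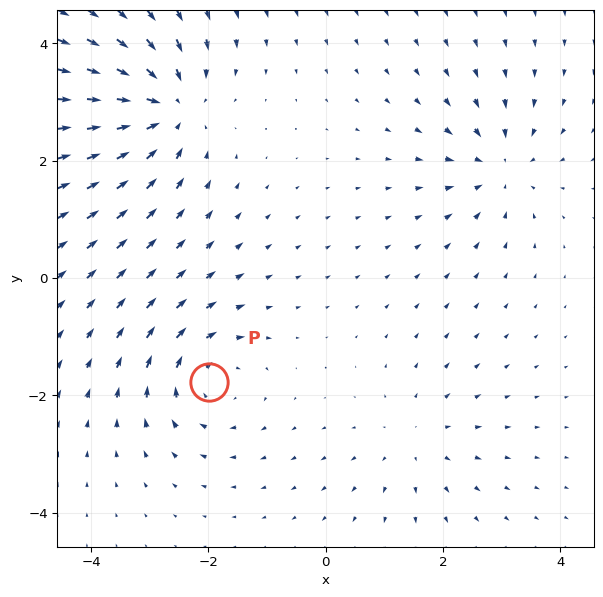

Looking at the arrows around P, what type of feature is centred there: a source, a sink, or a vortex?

At P (-2.0, -1.8) the arrows circulate clockwise. Divergence ≈0, curl about -4 — near-zero divergence with nonzero curl is a vortex.

vortex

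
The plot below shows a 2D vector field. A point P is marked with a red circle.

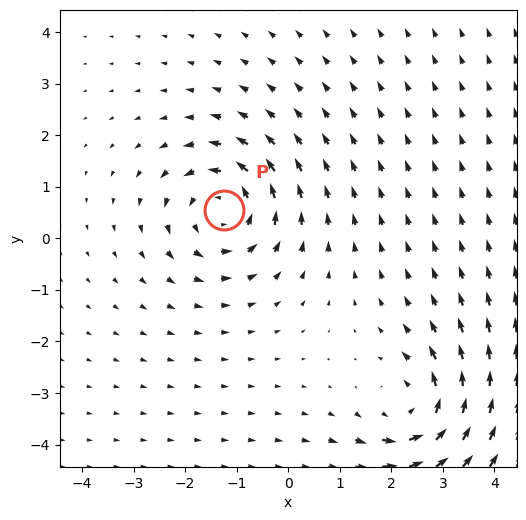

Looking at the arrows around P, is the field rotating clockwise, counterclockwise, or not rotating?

counterclockwise

Near P at (-1.2, 0.6) the arrows circulate counterclockwise. The curl (z-component) there is about +4; positive curl means counterclockwise rotation.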